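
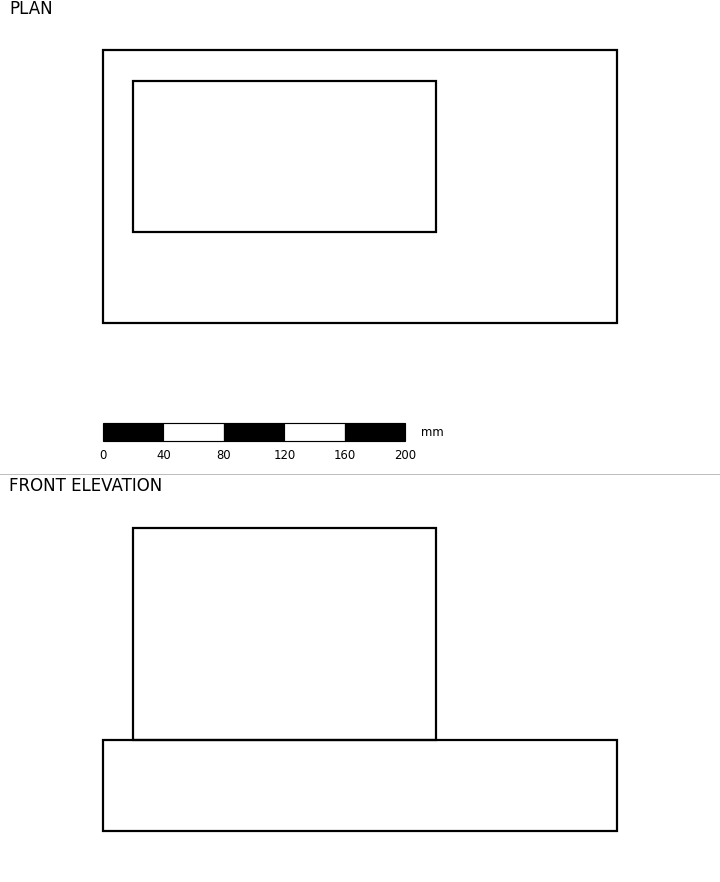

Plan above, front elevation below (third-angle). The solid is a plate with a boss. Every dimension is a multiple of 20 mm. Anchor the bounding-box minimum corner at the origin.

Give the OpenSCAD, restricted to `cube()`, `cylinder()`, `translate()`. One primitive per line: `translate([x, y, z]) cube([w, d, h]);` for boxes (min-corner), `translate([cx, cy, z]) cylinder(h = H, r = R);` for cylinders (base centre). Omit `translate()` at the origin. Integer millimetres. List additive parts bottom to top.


cube([340, 180, 60]);
translate([20, 60, 60]) cube([200, 100, 140]);


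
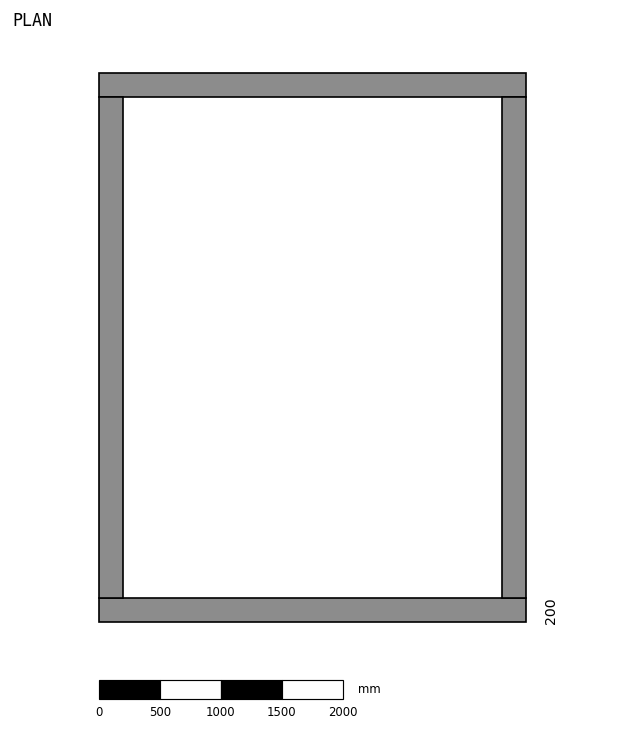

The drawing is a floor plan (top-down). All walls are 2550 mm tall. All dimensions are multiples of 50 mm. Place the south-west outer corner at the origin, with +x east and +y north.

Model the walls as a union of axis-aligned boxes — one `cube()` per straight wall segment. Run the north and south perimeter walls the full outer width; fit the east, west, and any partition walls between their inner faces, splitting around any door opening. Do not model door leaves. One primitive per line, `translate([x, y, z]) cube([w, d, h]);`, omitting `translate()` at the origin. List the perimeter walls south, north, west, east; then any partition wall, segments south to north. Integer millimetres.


cube([3500, 200, 2550]);
translate([0, 4300, 0]) cube([3500, 200, 2550]);
translate([0, 200, 0]) cube([200, 4100, 2550]);
translate([3300, 200, 0]) cube([200, 4100, 2550]);


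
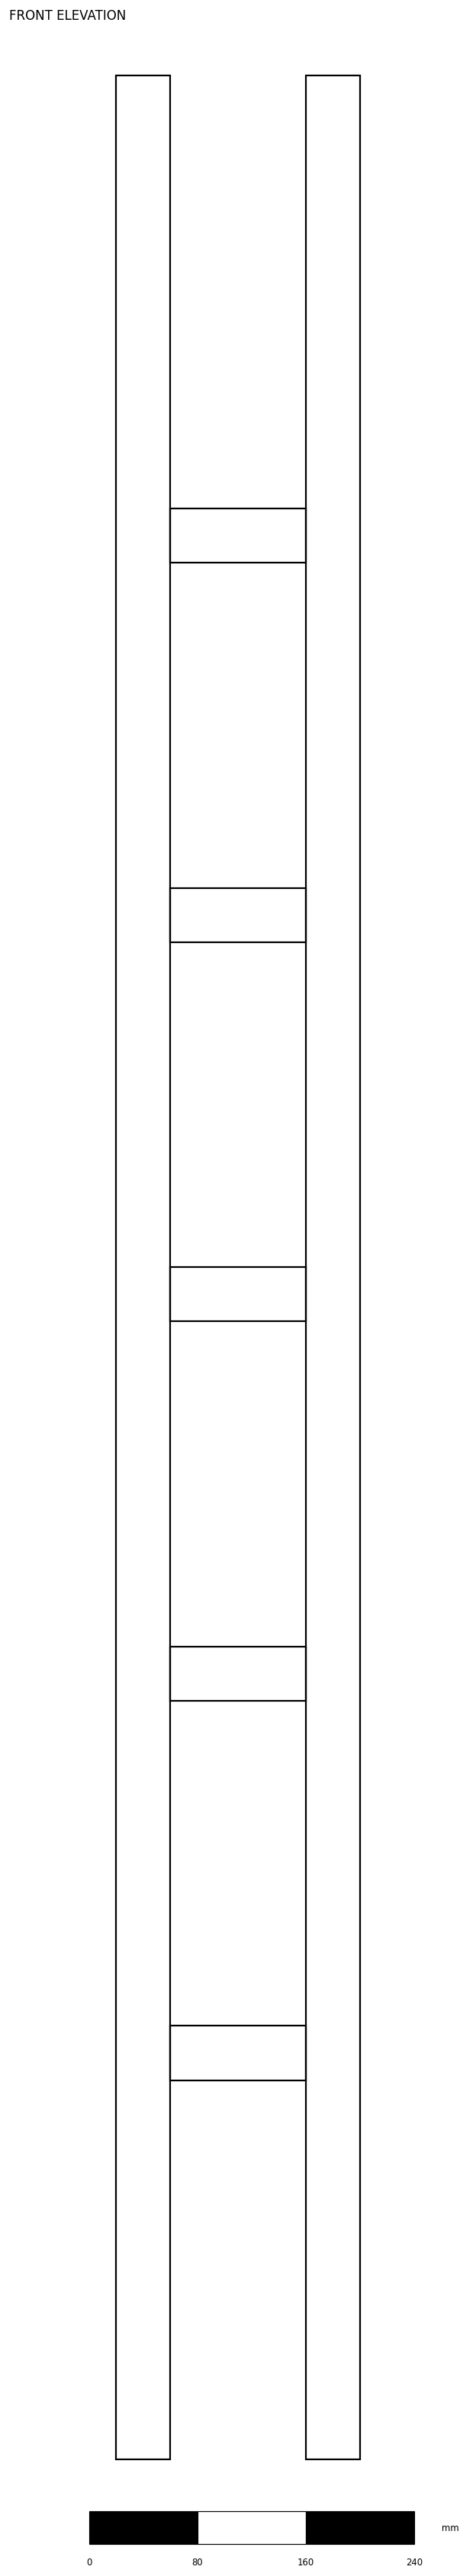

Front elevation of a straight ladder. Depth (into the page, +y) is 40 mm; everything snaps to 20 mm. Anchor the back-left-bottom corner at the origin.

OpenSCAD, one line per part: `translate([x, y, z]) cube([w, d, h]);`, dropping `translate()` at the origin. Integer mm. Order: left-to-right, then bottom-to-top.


cube([40, 40, 1760]);
translate([40, 0, 280]) cube([100, 40, 40]);
translate([40, 0, 560]) cube([100, 40, 40]);
translate([40, 0, 840]) cube([100, 40, 40]);
translate([40, 0, 1120]) cube([100, 40, 40]);
translate([40, 0, 1400]) cube([100, 40, 40]);
translate([140, 0, 0]) cube([40, 40, 1760]);


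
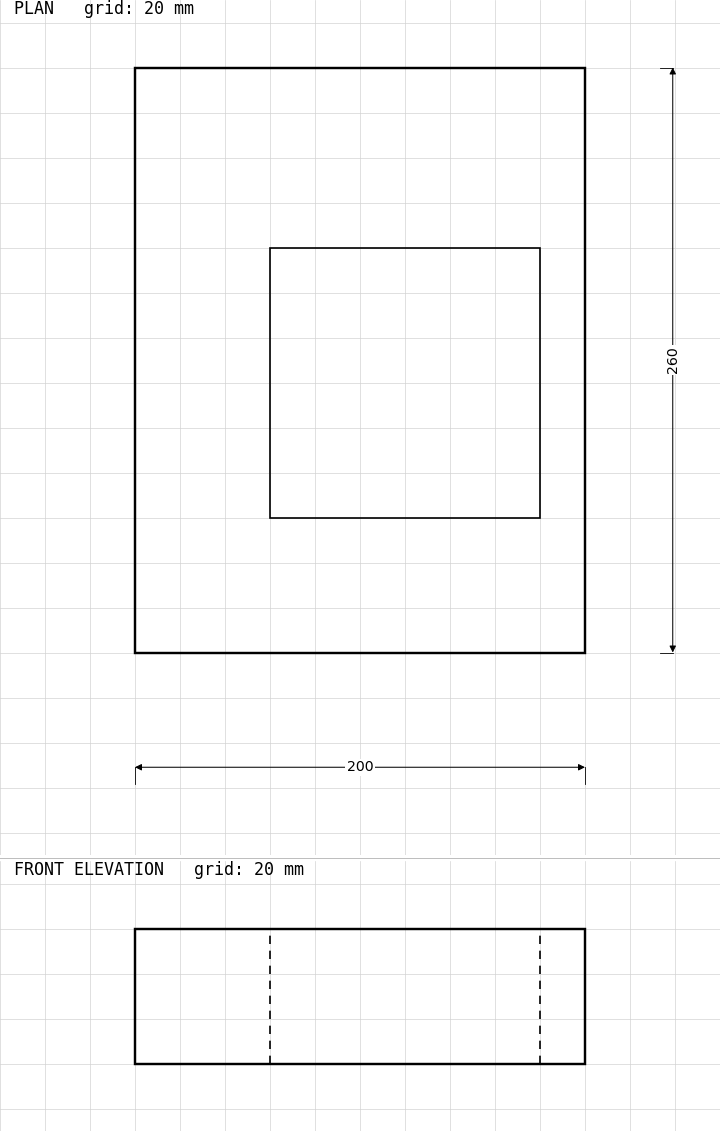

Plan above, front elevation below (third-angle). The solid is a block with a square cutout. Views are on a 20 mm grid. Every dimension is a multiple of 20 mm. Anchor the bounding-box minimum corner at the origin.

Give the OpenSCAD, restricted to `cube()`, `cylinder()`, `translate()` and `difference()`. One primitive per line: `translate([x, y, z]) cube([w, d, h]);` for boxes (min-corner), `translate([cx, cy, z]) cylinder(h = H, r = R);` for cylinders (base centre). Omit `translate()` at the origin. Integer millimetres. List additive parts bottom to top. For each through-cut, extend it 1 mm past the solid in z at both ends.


difference() {
  cube([200, 260, 60]);
  translate([60, 60, -1]) cube([120, 120, 62]);
}


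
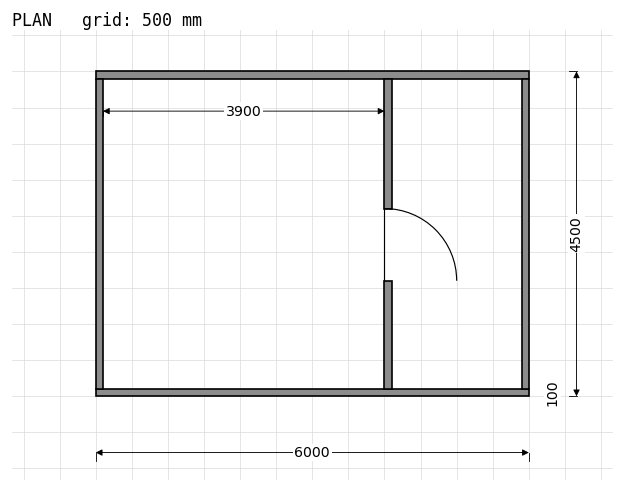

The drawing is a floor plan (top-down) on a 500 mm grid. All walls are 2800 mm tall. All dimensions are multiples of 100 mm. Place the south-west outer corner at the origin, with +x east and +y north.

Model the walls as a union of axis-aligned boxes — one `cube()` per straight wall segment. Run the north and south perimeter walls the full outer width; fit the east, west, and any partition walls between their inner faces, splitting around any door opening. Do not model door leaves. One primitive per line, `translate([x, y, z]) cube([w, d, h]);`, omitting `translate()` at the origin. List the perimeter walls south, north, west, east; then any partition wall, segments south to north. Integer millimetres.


cube([6000, 100, 2800]);
translate([0, 4400, 0]) cube([6000, 100, 2800]);
translate([0, 100, 0]) cube([100, 4300, 2800]);
translate([5900, 100, 0]) cube([100, 4300, 2800]);
translate([4000, 100, 0]) cube([100, 1500, 2800]);
translate([4000, 2600, 0]) cube([100, 1800, 2800]);


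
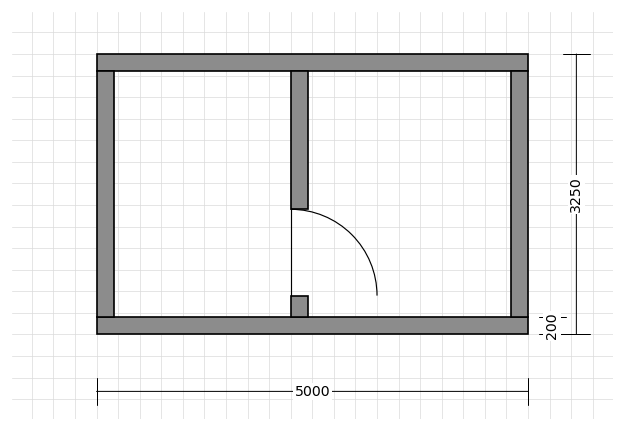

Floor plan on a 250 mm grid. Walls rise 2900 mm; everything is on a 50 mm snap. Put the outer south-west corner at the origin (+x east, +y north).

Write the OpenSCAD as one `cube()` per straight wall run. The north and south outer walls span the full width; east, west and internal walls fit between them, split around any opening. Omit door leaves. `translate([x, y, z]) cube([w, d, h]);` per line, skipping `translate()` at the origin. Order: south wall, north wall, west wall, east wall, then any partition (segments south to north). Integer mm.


cube([5000, 200, 2900]);
translate([0, 3050, 0]) cube([5000, 200, 2900]);
translate([0, 200, 0]) cube([200, 2850, 2900]);
translate([4800, 200, 0]) cube([200, 2850, 2900]);
translate([2250, 200, 0]) cube([200, 250, 2900]);
translate([2250, 1450, 0]) cube([200, 1600, 2900]);


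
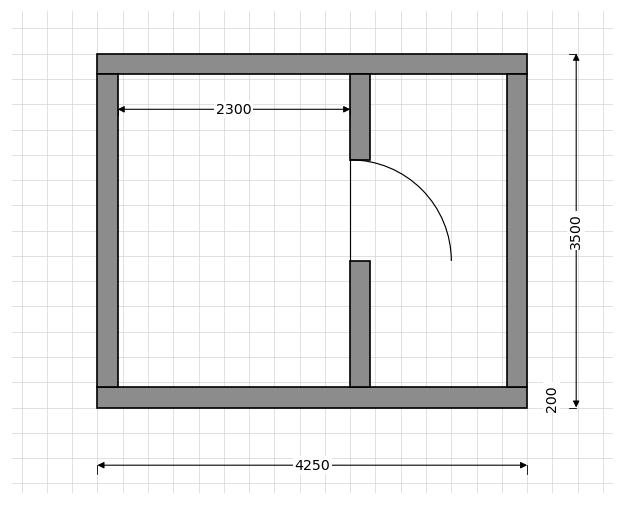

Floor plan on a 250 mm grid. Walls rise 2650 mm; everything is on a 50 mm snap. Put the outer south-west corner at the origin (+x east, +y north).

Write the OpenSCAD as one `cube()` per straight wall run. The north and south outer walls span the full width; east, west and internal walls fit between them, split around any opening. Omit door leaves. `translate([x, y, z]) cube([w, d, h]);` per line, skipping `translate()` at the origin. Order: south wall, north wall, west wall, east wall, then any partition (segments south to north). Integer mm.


cube([4250, 200, 2650]);
translate([0, 3300, 0]) cube([4250, 200, 2650]);
translate([0, 200, 0]) cube([200, 3100, 2650]);
translate([4050, 200, 0]) cube([200, 3100, 2650]);
translate([2500, 200, 0]) cube([200, 1250, 2650]);
translate([2500, 2450, 0]) cube([200, 850, 2650]);


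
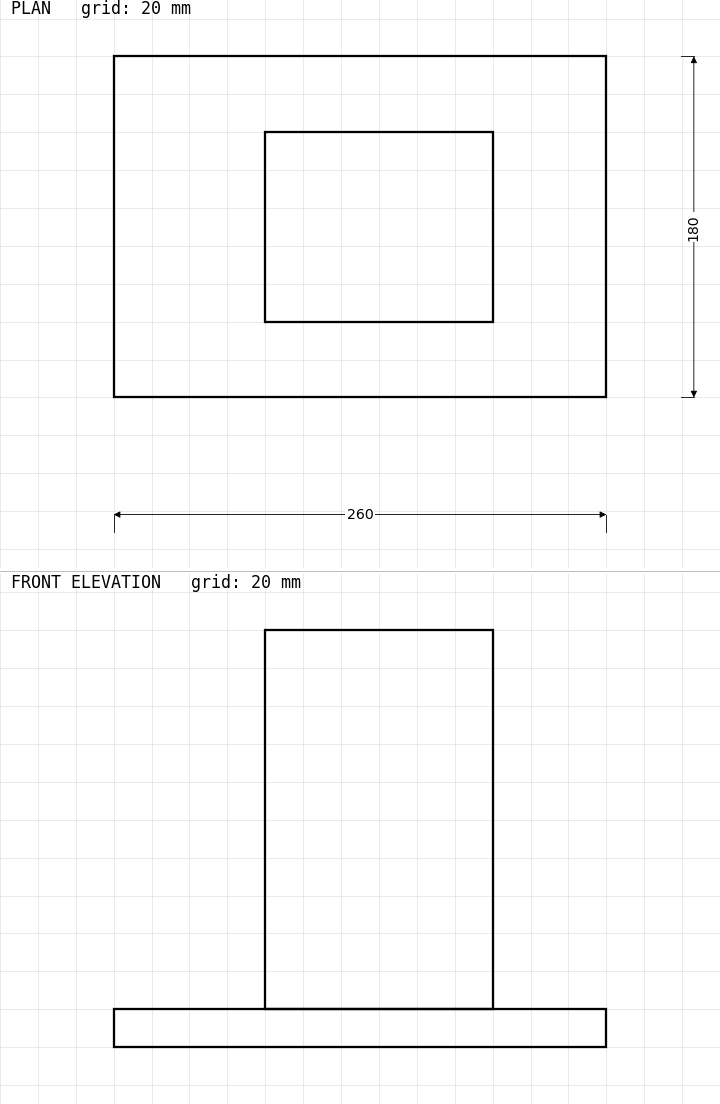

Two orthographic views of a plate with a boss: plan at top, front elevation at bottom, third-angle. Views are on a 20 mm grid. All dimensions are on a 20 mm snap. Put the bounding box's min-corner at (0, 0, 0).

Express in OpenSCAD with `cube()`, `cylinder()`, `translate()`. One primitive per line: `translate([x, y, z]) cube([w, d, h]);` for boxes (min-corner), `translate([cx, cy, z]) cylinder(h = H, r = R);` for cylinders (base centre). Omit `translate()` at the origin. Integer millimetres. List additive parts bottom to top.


cube([260, 180, 20]);
translate([80, 40, 20]) cube([120, 100, 200]);


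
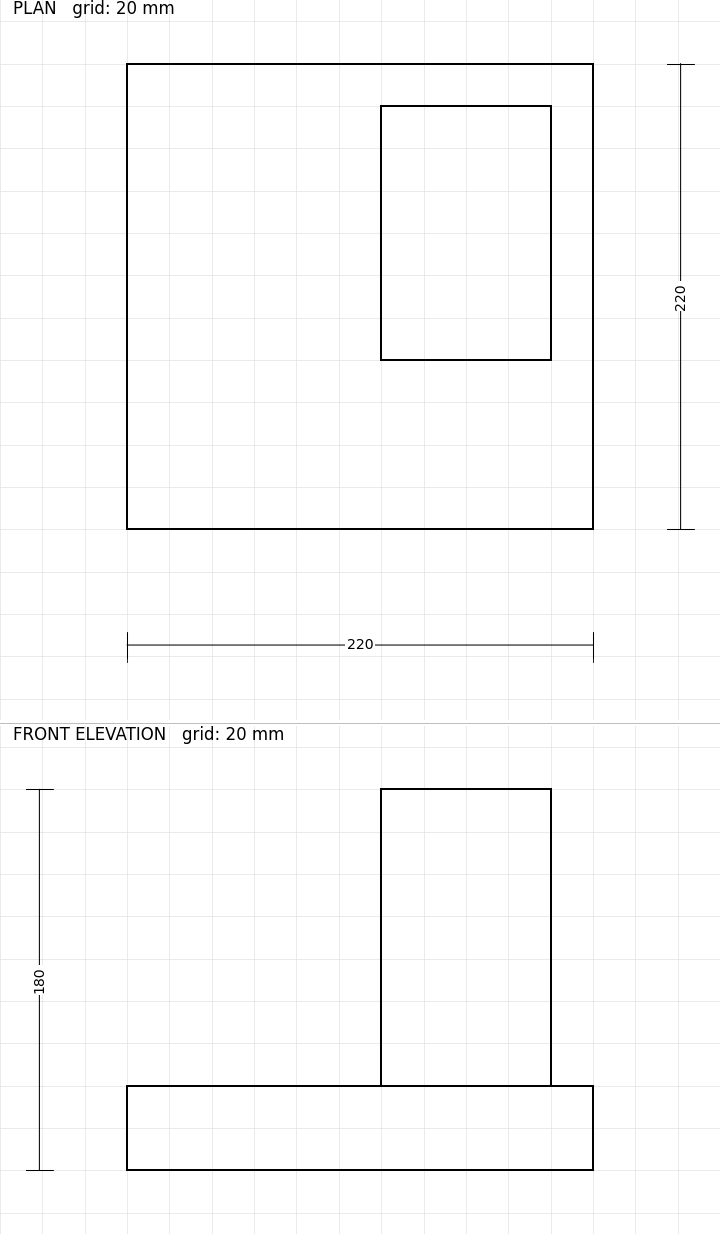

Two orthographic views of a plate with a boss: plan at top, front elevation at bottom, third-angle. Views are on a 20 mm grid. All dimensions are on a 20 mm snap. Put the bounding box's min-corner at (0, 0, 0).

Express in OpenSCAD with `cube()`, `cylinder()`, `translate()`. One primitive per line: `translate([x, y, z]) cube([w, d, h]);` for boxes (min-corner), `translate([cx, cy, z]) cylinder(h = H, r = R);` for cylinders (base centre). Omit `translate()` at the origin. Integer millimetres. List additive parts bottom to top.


cube([220, 220, 40]);
translate([120, 80, 40]) cube([80, 120, 140]);


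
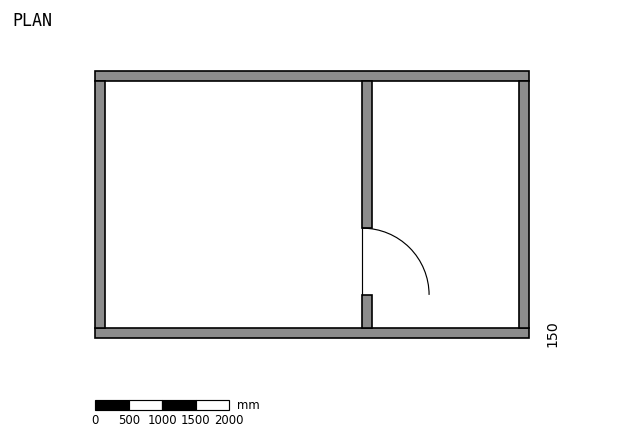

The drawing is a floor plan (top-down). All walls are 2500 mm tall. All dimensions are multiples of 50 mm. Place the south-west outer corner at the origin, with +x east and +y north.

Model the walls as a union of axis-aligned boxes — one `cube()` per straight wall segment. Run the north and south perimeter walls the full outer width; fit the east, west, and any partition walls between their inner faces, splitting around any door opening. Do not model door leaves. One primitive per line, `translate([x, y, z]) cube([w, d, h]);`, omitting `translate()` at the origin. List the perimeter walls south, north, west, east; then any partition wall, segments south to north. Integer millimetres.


cube([6500, 150, 2500]);
translate([0, 3850, 0]) cube([6500, 150, 2500]);
translate([0, 150, 0]) cube([150, 3700, 2500]);
translate([6350, 150, 0]) cube([150, 3700, 2500]);
translate([4000, 150, 0]) cube([150, 500, 2500]);
translate([4000, 1650, 0]) cube([150, 2200, 2500]);


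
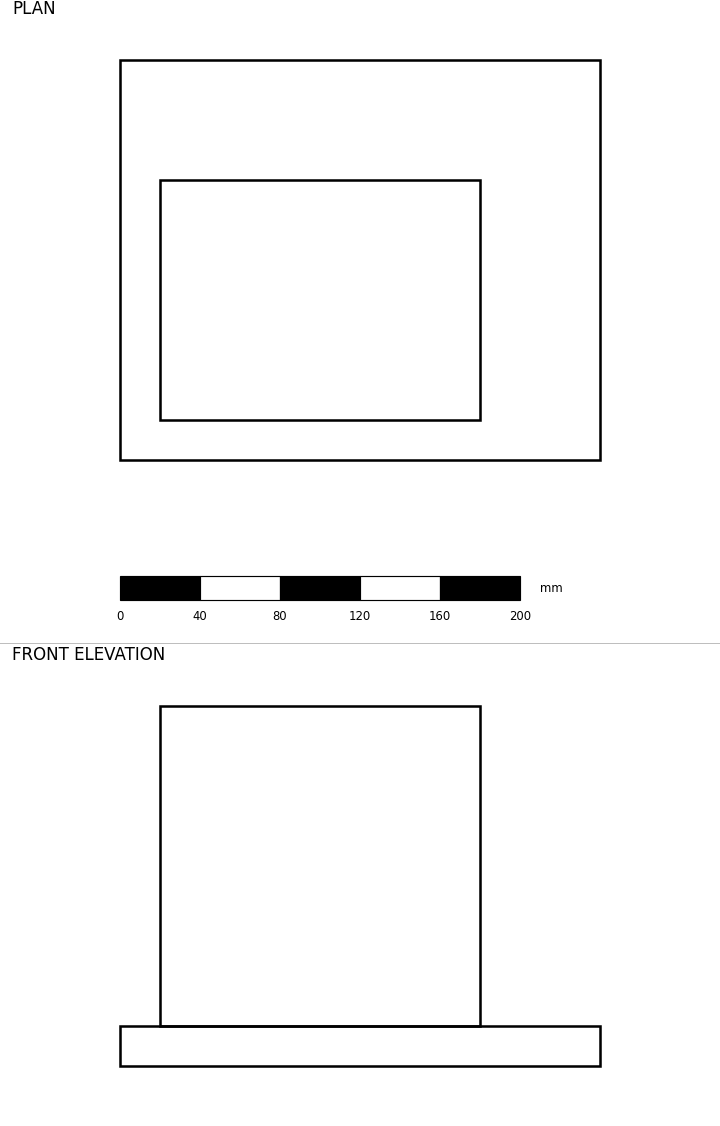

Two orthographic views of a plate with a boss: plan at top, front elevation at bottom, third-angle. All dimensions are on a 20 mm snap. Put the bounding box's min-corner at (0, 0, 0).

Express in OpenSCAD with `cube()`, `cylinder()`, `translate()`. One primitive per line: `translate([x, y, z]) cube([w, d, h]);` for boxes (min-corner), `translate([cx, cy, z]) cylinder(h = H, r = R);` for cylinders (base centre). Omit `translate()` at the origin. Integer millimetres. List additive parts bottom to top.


cube([240, 200, 20]);
translate([20, 20, 20]) cube([160, 120, 160]);


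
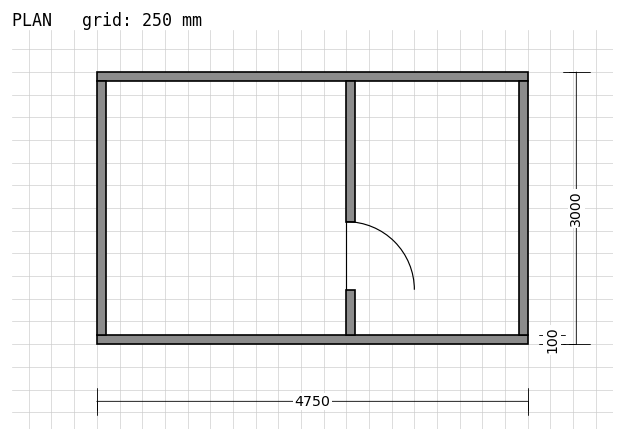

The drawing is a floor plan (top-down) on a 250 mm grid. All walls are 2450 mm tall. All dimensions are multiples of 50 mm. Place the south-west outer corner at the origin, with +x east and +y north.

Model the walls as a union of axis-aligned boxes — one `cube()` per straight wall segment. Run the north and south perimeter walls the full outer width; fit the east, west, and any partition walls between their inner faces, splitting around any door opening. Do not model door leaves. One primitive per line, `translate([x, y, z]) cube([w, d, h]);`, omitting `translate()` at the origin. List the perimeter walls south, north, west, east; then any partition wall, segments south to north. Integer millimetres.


cube([4750, 100, 2450]);
translate([0, 2900, 0]) cube([4750, 100, 2450]);
translate([0, 100, 0]) cube([100, 2800, 2450]);
translate([4650, 100, 0]) cube([100, 2800, 2450]);
translate([2750, 100, 0]) cube([100, 500, 2450]);
translate([2750, 1350, 0]) cube([100, 1550, 2450]);


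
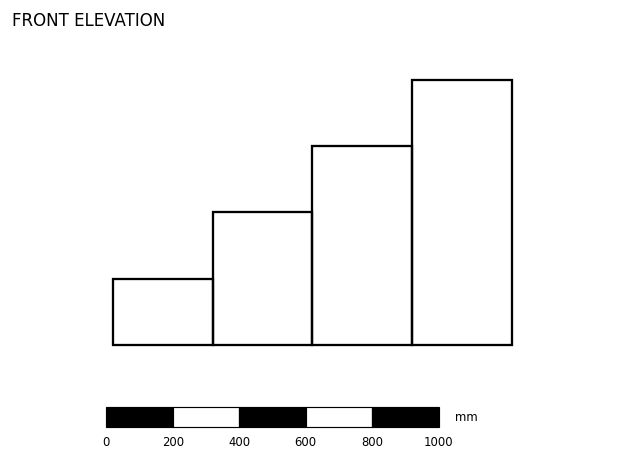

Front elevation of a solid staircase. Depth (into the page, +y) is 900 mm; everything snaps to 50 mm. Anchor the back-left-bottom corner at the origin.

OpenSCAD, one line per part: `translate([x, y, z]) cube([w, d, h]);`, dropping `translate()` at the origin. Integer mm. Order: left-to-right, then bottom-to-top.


cube([300, 900, 200]);
translate([300, 0, 0]) cube([300, 900, 400]);
translate([600, 0, 0]) cube([300, 900, 600]);
translate([900, 0, 0]) cube([300, 900, 800]);


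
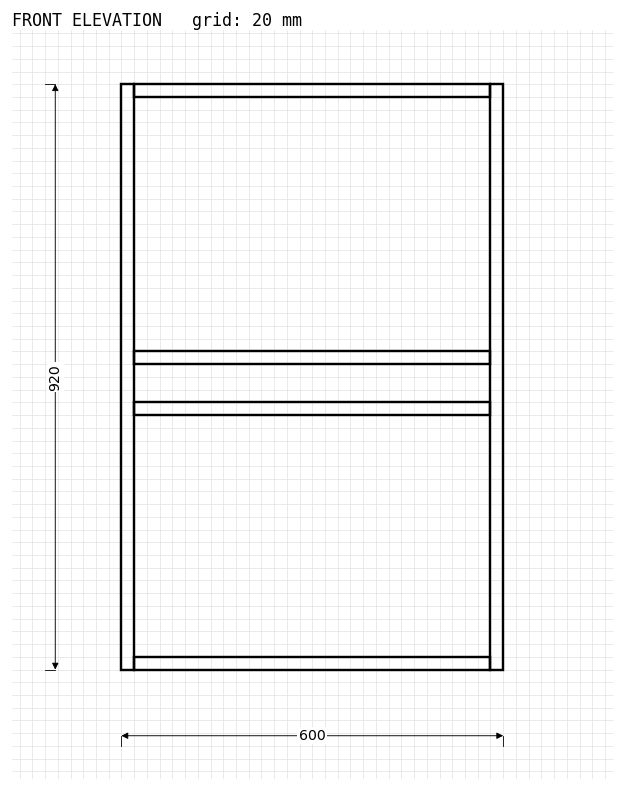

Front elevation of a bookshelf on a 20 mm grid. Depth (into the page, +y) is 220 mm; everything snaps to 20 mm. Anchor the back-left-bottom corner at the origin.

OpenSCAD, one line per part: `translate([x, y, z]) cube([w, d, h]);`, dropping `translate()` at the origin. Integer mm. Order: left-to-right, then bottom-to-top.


cube([20, 220, 920]);
translate([20, 0, 0]) cube([560, 220, 20]);
translate([20, 0, 400]) cube([560, 220, 20]);
translate([20, 0, 480]) cube([560, 220, 20]);
translate([20, 0, 900]) cube([560, 220, 20]);
translate([580, 0, 0]) cube([20, 220, 920]);


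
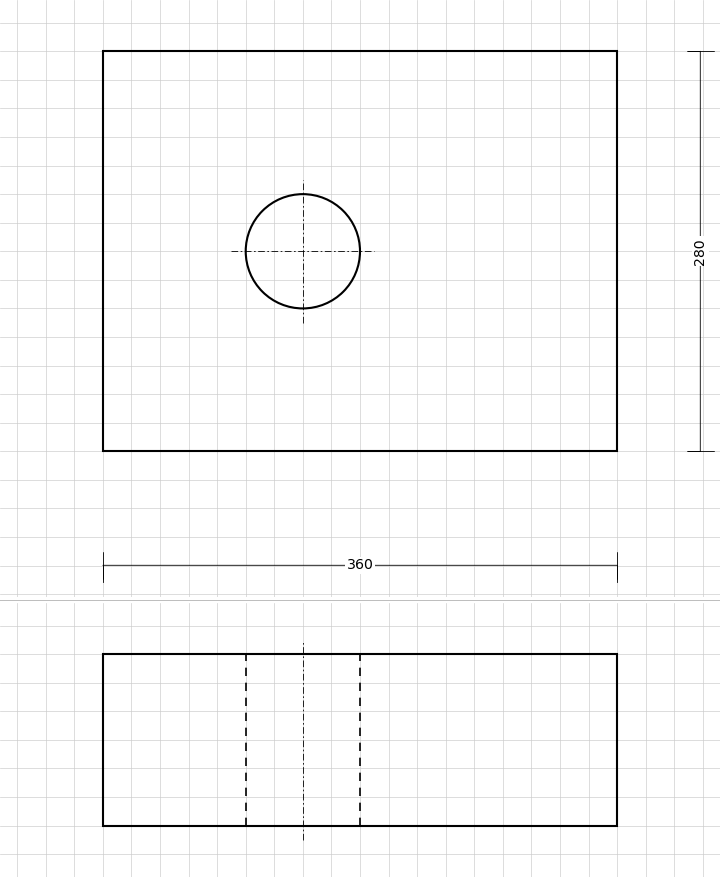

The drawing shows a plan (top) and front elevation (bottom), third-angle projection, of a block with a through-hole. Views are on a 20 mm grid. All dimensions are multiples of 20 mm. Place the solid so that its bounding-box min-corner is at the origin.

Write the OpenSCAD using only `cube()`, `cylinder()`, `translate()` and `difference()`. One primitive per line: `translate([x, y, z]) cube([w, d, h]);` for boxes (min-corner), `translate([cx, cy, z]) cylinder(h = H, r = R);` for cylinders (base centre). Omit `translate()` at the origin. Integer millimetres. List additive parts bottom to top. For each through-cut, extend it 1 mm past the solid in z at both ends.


difference() {
  cube([360, 280, 120]);
  translate([140, 140, -1]) cylinder(h = 122, r = 40);
}


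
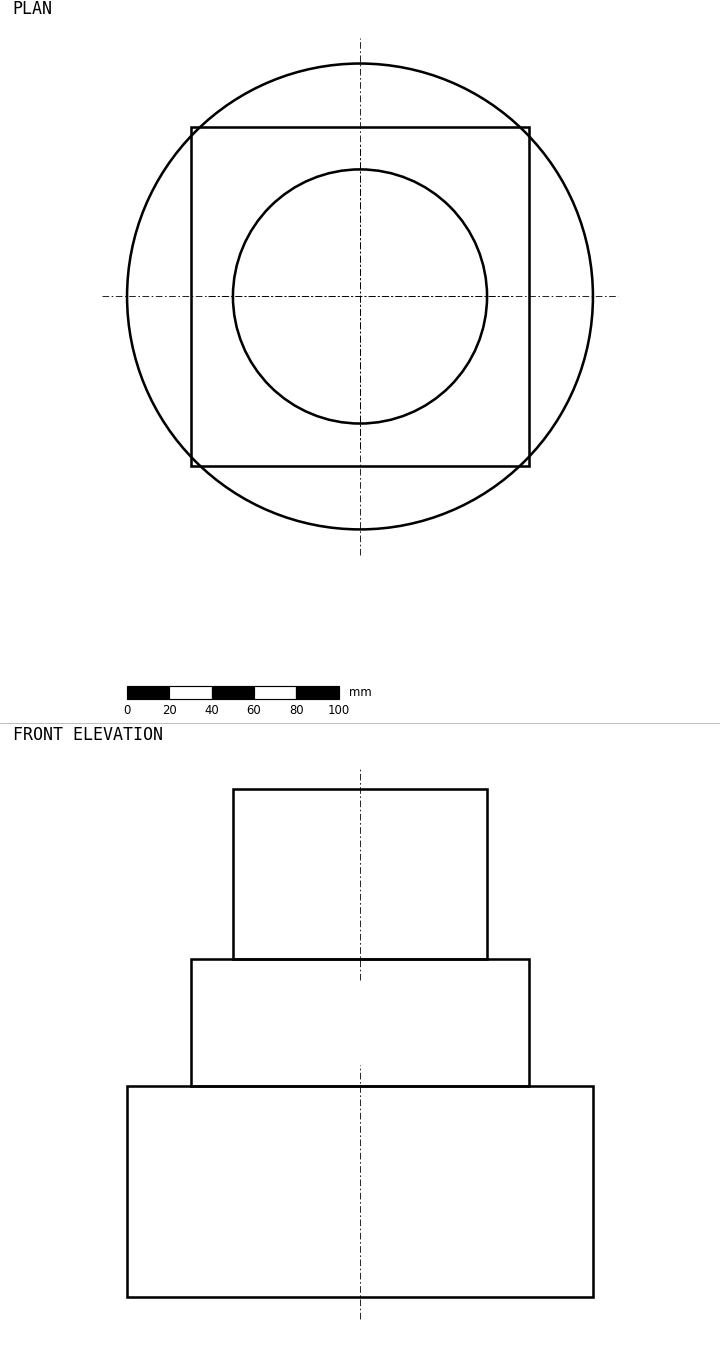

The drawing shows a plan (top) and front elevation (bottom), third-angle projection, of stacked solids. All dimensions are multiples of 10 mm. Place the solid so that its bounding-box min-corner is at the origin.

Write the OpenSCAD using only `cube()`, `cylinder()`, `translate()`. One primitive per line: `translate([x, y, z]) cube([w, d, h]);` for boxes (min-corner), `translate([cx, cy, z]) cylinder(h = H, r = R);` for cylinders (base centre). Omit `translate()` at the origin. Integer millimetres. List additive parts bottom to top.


translate([110, 110, 0]) cylinder(h = 100, r = 110);
translate([30, 30, 100]) cube([160, 160, 60]);
translate([110, 110, 160]) cylinder(h = 80, r = 60);


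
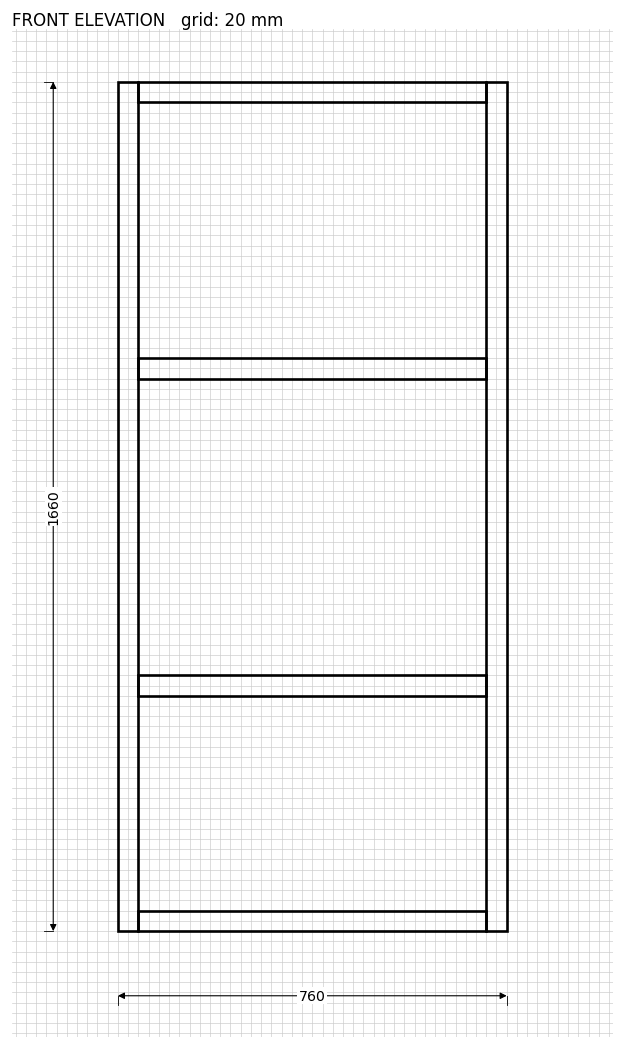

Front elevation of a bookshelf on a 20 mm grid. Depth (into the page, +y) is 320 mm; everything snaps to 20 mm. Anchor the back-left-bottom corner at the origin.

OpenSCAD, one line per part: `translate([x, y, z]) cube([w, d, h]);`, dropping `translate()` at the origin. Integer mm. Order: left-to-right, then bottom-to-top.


cube([40, 320, 1660]);
translate([40, 0, 0]) cube([680, 320, 40]);
translate([40, 0, 460]) cube([680, 320, 40]);
translate([40, 0, 1080]) cube([680, 320, 40]);
translate([40, 0, 1620]) cube([680, 320, 40]);
translate([720, 0, 0]) cube([40, 320, 1660]);


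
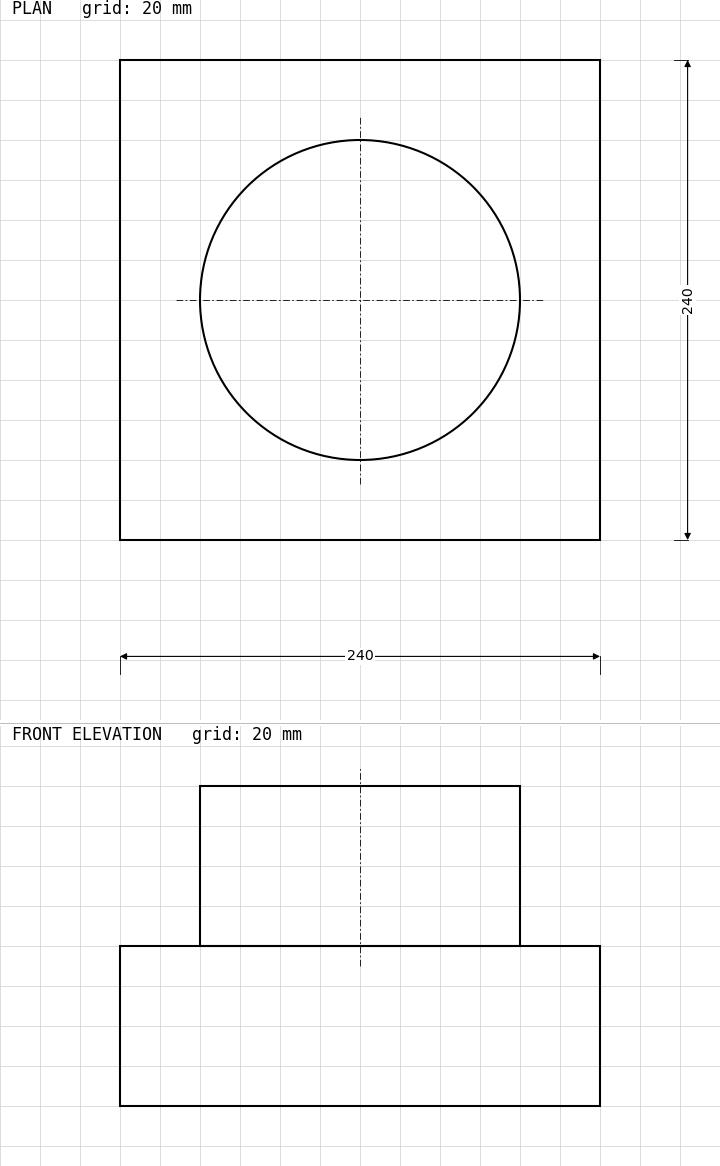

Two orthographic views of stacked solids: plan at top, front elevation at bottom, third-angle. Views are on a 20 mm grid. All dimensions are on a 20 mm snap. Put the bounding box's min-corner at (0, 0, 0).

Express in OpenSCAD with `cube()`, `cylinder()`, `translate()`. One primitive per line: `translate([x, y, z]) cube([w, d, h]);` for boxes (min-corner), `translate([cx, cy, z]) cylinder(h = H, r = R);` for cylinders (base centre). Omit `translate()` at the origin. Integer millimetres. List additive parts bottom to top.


cube([240, 240, 80]);
translate([120, 120, 80]) cylinder(h = 80, r = 80);


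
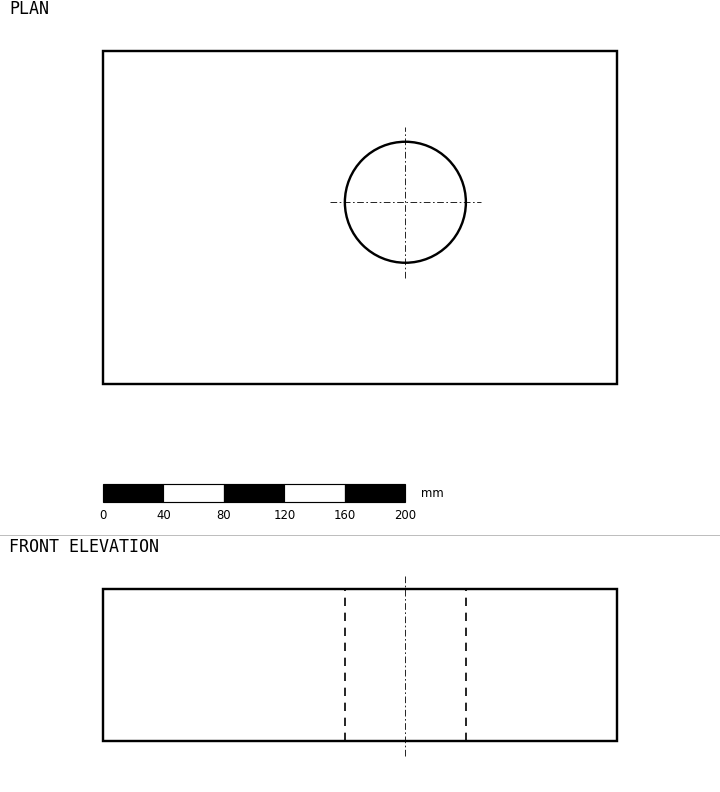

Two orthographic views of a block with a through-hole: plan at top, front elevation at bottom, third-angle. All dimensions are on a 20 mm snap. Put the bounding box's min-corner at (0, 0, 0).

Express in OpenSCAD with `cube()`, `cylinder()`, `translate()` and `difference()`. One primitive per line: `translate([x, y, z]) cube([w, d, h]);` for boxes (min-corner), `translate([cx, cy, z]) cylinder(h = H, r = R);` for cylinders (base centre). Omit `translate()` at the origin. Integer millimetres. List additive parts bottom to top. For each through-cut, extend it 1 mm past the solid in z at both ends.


difference() {
  cube([340, 220, 100]);
  translate([200, 120, -1]) cylinder(h = 102, r = 40);
}


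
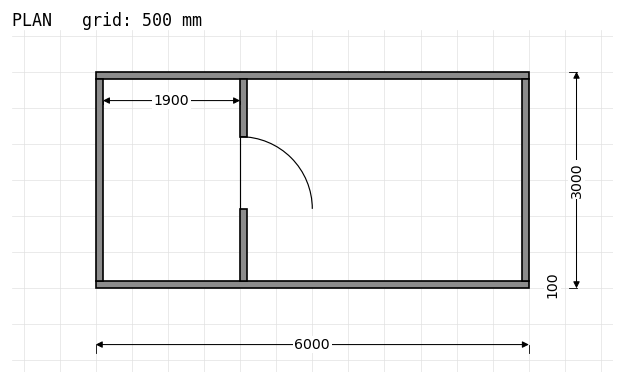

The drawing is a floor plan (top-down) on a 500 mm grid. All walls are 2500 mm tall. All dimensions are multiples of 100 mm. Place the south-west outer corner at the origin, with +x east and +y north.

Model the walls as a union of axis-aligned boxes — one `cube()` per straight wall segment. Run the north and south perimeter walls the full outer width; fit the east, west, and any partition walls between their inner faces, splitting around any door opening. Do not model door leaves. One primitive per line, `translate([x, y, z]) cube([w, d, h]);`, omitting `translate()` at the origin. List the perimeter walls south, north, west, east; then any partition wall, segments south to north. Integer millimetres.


cube([6000, 100, 2500]);
translate([0, 2900, 0]) cube([6000, 100, 2500]);
translate([0, 100, 0]) cube([100, 2800, 2500]);
translate([5900, 100, 0]) cube([100, 2800, 2500]);
translate([2000, 100, 0]) cube([100, 1000, 2500]);
translate([2000, 2100, 0]) cube([100, 800, 2500]);


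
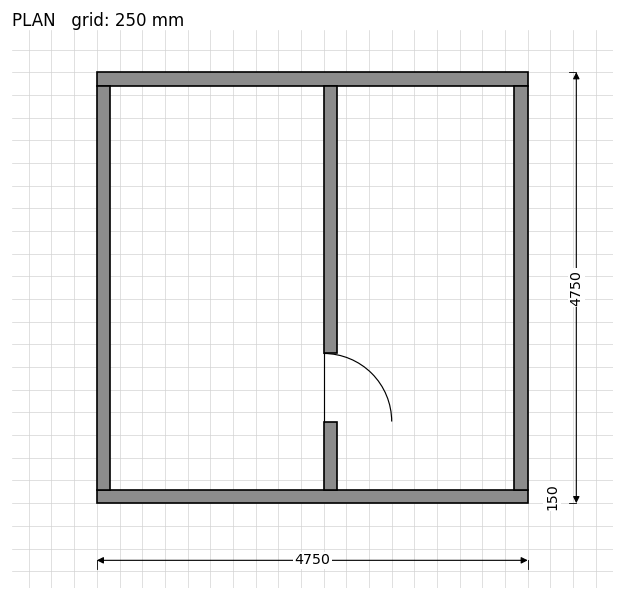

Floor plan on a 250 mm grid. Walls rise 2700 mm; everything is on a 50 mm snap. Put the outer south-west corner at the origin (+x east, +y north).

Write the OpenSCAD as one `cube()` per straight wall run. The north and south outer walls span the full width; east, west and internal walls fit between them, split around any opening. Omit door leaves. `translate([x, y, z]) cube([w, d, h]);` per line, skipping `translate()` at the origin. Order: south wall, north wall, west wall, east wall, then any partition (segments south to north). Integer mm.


cube([4750, 150, 2700]);
translate([0, 4600, 0]) cube([4750, 150, 2700]);
translate([0, 150, 0]) cube([150, 4450, 2700]);
translate([4600, 150, 0]) cube([150, 4450, 2700]);
translate([2500, 150, 0]) cube([150, 750, 2700]);
translate([2500, 1650, 0]) cube([150, 2950, 2700]);


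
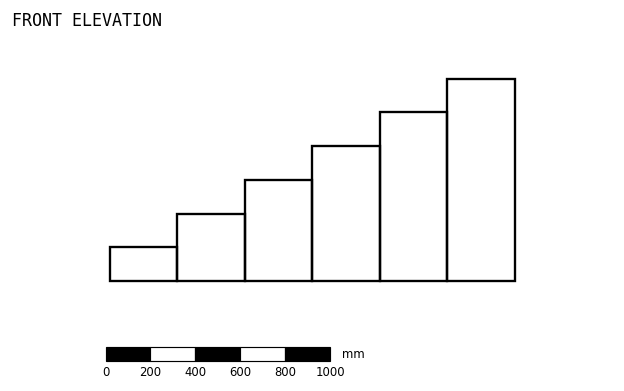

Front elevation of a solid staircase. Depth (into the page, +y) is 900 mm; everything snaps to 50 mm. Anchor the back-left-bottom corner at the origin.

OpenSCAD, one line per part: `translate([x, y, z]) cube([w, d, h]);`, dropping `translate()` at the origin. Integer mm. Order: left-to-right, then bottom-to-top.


cube([300, 900, 150]);
translate([300, 0, 0]) cube([300, 900, 300]);
translate([600, 0, 0]) cube([300, 900, 450]);
translate([900, 0, 0]) cube([300, 900, 600]);
translate([1200, 0, 0]) cube([300, 900, 750]);
translate([1500, 0, 0]) cube([300, 900, 900]);


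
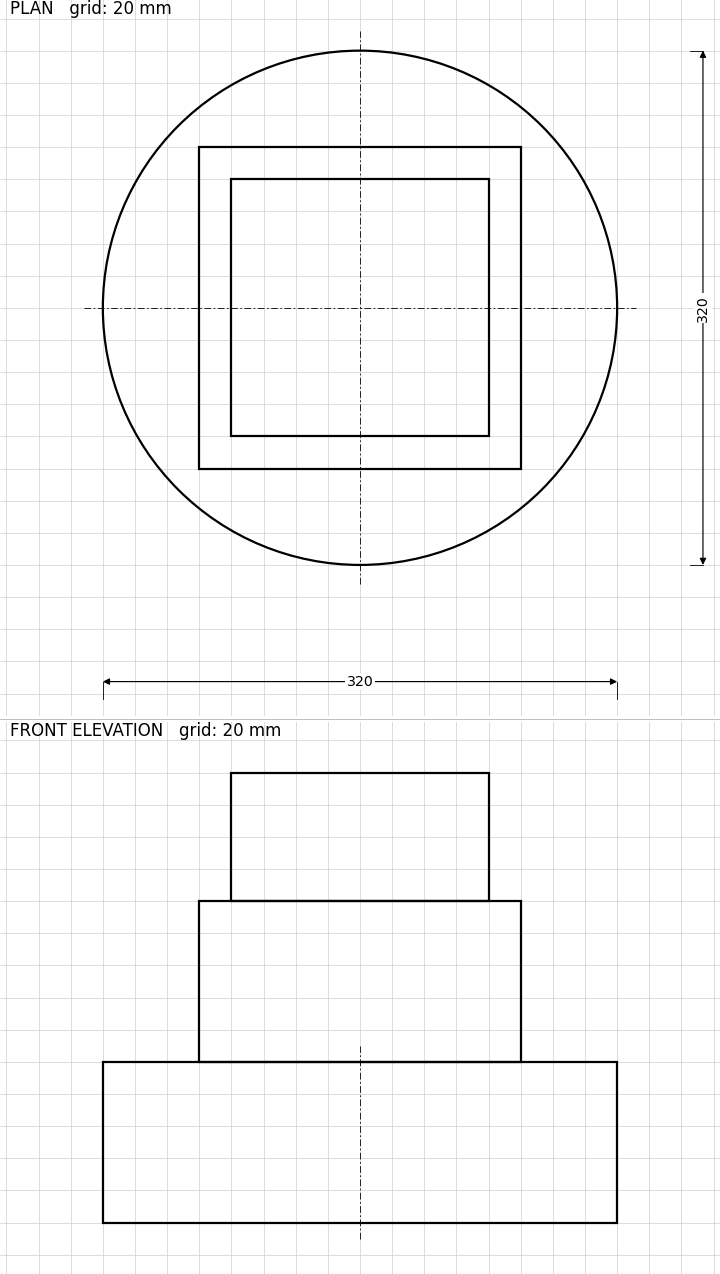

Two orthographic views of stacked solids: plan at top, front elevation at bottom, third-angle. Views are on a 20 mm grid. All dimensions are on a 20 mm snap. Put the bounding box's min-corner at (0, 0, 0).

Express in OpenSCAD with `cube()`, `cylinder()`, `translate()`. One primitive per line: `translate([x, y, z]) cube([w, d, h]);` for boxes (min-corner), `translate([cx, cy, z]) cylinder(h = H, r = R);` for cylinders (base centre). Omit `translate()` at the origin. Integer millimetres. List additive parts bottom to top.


translate([160, 160, 0]) cylinder(h = 100, r = 160);
translate([60, 60, 100]) cube([200, 200, 100]);
translate([80, 80, 200]) cube([160, 160, 80]);


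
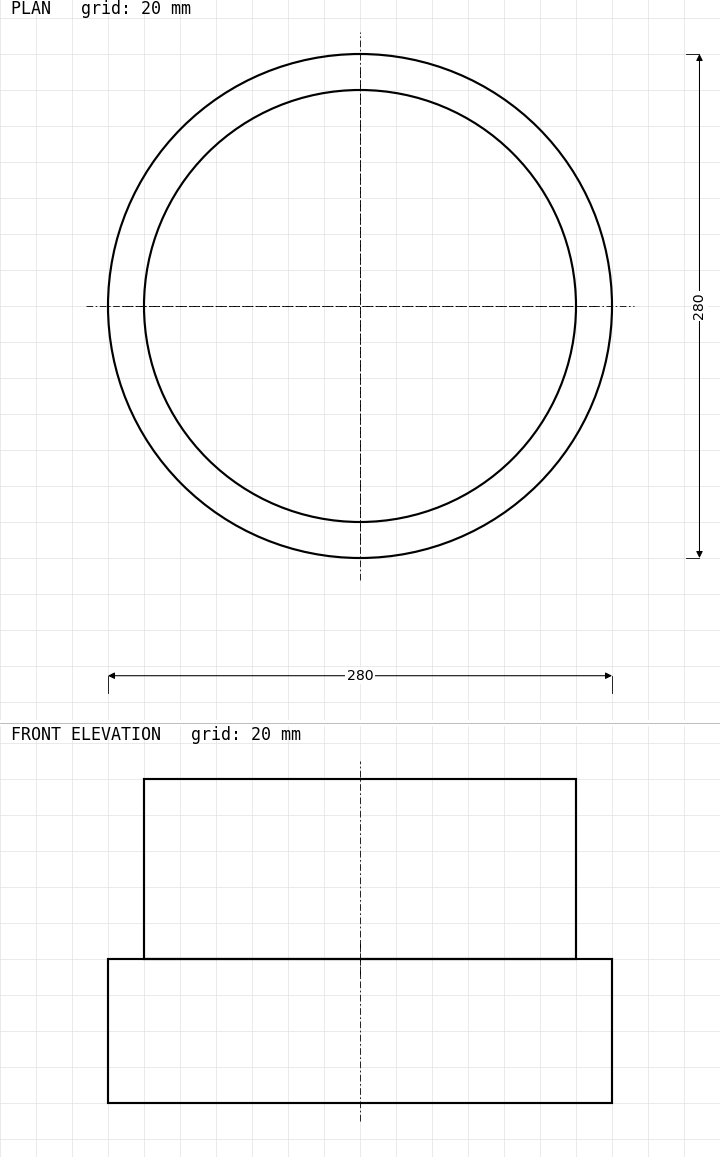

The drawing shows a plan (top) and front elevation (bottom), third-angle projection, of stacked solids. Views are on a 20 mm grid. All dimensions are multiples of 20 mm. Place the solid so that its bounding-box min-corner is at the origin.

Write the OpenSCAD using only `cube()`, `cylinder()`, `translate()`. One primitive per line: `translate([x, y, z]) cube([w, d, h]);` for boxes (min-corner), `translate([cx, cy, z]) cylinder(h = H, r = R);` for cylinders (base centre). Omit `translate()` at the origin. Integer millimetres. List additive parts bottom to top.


translate([140, 140, 0]) cylinder(h = 80, r = 140);
translate([140, 140, 80]) cylinder(h = 100, r = 120);


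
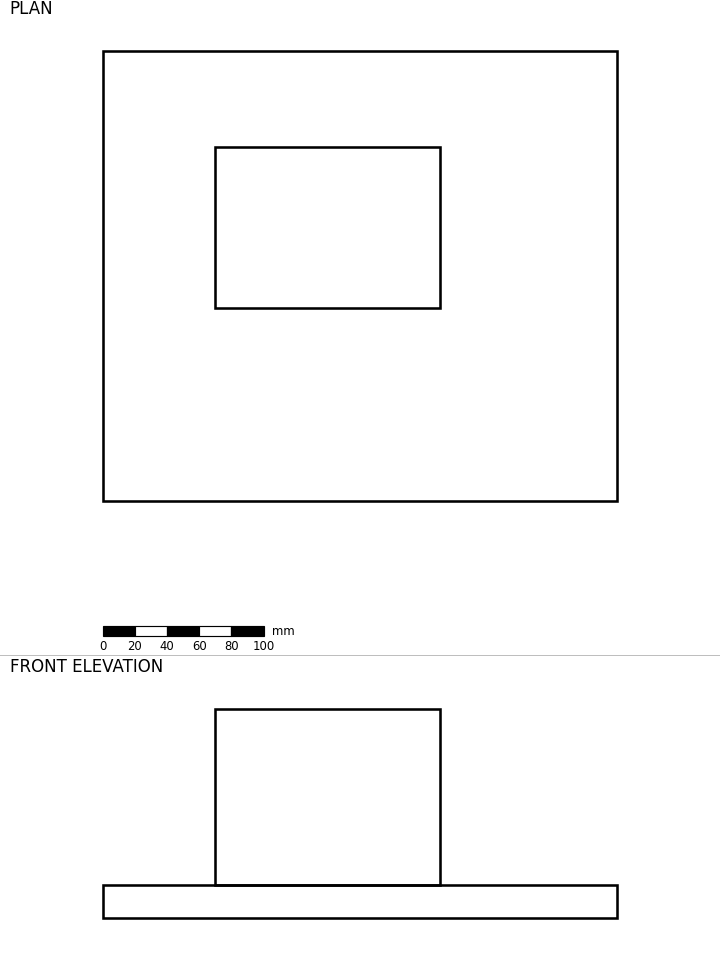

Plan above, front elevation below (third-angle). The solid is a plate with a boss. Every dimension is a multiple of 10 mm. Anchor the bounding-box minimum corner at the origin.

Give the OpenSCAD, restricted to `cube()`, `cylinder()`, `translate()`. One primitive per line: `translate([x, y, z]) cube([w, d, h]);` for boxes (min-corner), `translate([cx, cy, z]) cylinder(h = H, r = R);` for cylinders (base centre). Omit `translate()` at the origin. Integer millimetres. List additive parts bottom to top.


cube([320, 280, 20]);
translate([70, 120, 20]) cube([140, 100, 110]);


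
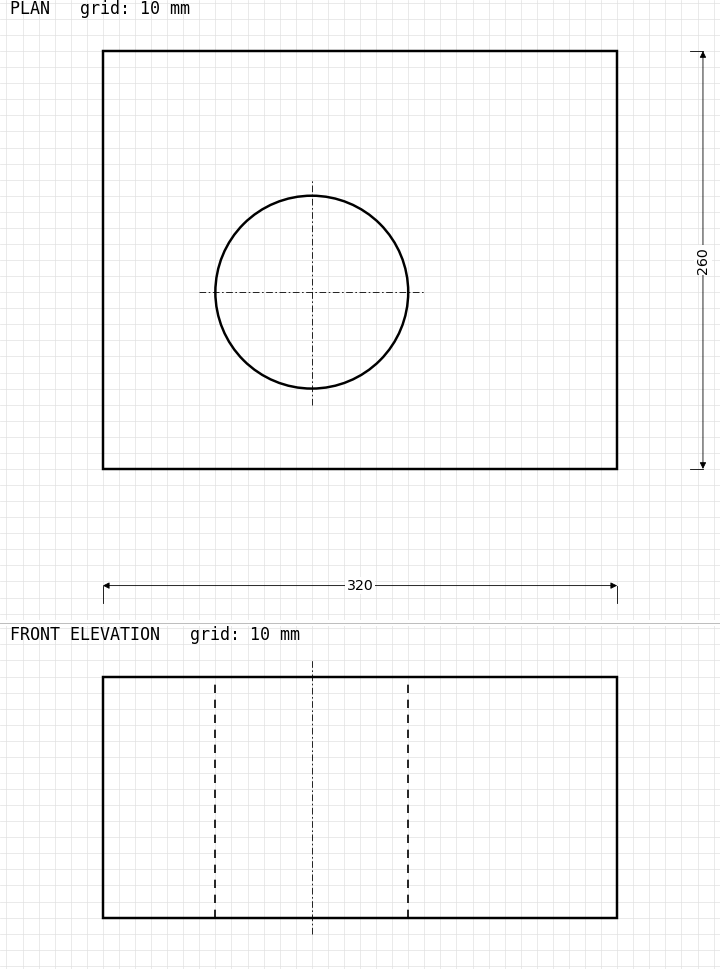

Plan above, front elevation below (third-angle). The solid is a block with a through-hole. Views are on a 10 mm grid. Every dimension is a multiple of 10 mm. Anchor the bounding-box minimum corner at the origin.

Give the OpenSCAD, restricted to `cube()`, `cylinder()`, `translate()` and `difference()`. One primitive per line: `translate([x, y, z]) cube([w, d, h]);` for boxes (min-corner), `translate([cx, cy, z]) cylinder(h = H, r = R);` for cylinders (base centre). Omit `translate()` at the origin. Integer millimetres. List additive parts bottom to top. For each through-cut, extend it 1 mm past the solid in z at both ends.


difference() {
  cube([320, 260, 150]);
  translate([130, 110, -1]) cylinder(h = 152, r = 60);
}


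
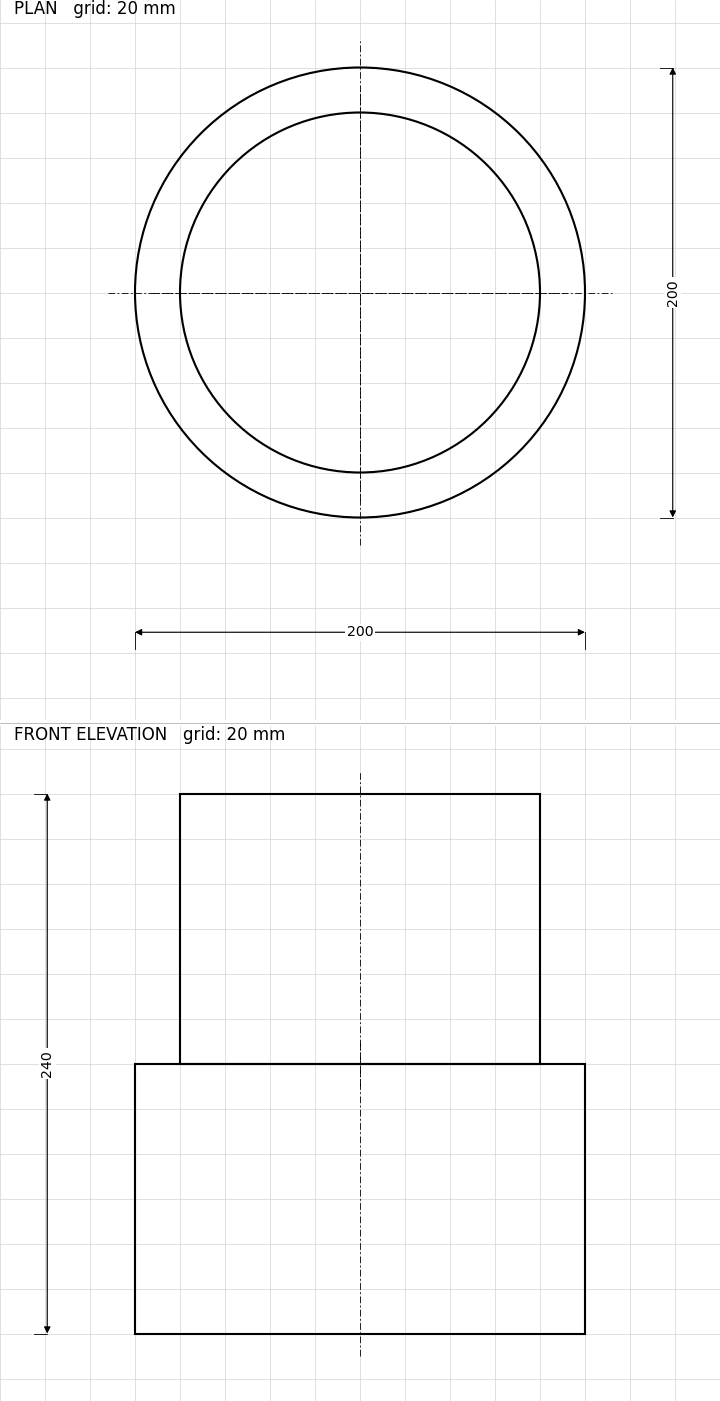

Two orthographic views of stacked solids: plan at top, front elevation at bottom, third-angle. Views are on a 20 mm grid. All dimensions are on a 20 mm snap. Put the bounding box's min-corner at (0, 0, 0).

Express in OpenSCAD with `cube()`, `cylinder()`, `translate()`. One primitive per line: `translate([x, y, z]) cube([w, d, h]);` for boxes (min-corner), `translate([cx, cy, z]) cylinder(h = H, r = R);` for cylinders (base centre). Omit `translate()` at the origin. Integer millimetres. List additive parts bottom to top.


translate([100, 100, 0]) cylinder(h = 120, r = 100);
translate([100, 100, 120]) cylinder(h = 120, r = 80);


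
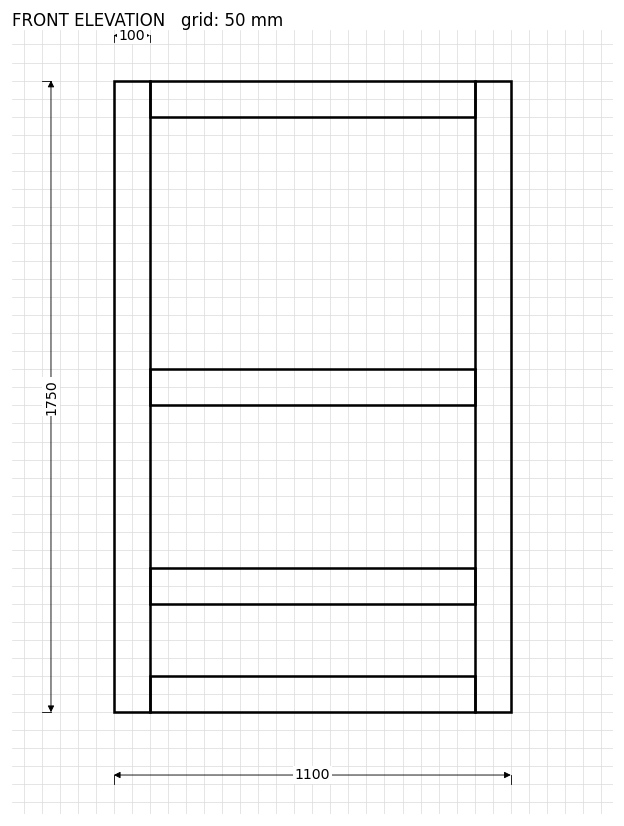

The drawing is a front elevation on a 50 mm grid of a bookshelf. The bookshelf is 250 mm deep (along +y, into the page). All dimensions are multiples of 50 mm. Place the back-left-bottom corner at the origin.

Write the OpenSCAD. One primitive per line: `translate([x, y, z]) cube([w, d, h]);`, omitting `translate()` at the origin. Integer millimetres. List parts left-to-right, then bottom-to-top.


cube([100, 250, 1750]);
translate([100, 0, 0]) cube([900, 250, 100]);
translate([100, 0, 300]) cube([900, 250, 100]);
translate([100, 0, 850]) cube([900, 250, 100]);
translate([100, 0, 1650]) cube([900, 250, 100]);
translate([1000, 0, 0]) cube([100, 250, 1750]);


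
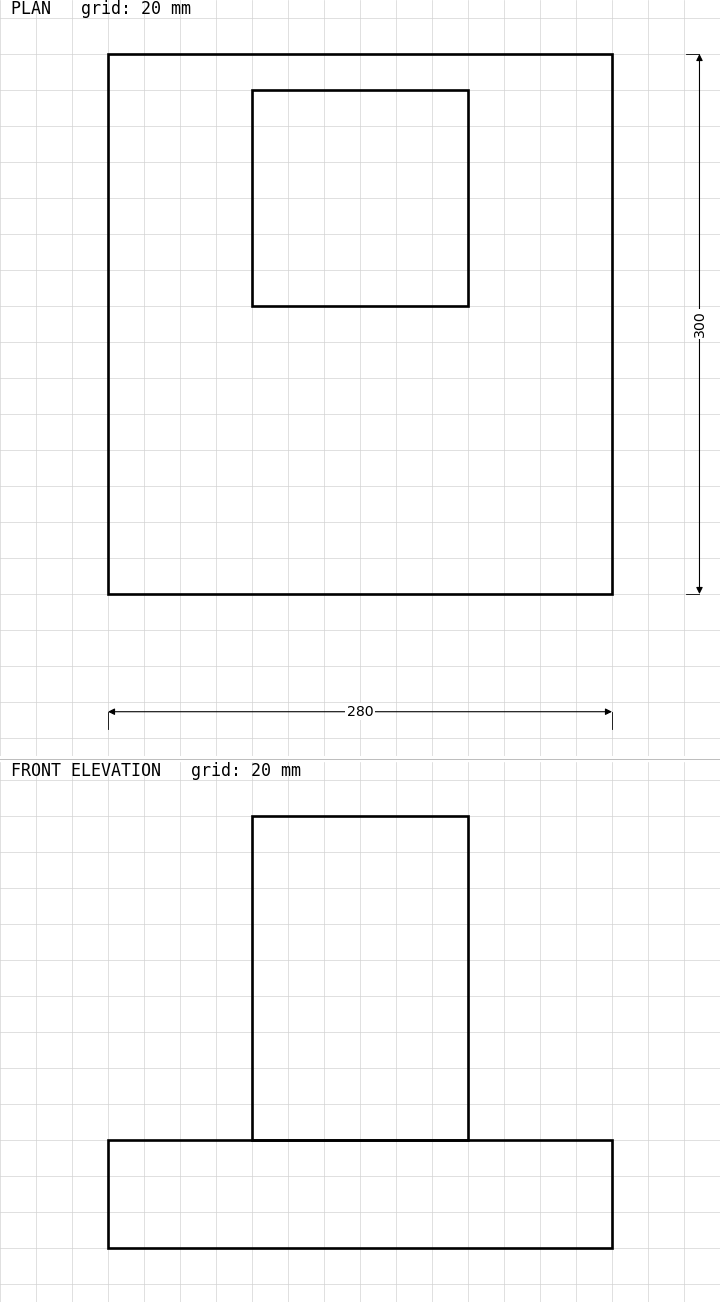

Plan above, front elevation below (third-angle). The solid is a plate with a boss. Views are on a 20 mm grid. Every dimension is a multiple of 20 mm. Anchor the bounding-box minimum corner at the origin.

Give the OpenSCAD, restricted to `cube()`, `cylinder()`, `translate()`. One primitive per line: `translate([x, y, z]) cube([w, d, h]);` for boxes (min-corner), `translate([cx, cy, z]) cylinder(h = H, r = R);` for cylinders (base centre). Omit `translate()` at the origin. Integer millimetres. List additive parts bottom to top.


cube([280, 300, 60]);
translate([80, 160, 60]) cube([120, 120, 180]);


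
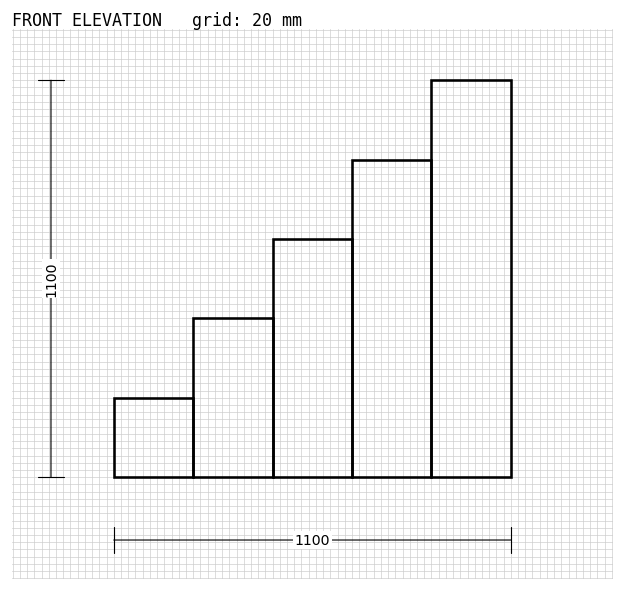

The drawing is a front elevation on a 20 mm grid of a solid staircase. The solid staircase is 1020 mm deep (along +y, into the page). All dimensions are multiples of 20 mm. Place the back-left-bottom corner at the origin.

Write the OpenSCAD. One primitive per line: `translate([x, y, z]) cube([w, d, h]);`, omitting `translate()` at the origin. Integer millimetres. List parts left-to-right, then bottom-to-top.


cube([220, 1020, 220]);
translate([220, 0, 0]) cube([220, 1020, 440]);
translate([440, 0, 0]) cube([220, 1020, 660]);
translate([660, 0, 0]) cube([220, 1020, 880]);
translate([880, 0, 0]) cube([220, 1020, 1100]);


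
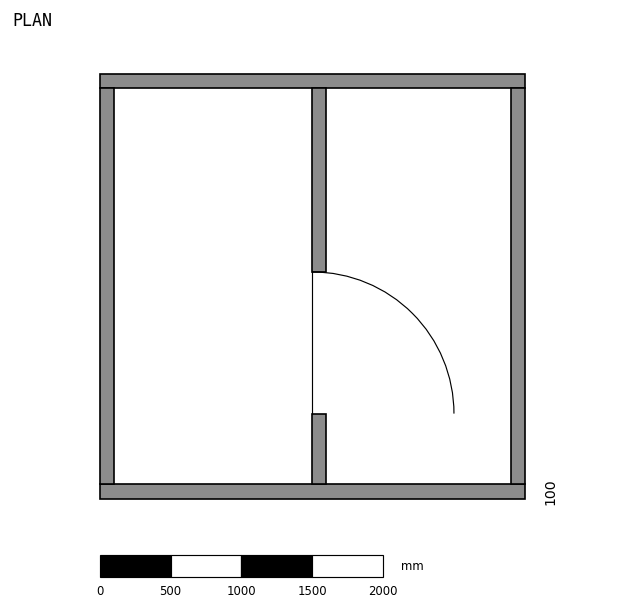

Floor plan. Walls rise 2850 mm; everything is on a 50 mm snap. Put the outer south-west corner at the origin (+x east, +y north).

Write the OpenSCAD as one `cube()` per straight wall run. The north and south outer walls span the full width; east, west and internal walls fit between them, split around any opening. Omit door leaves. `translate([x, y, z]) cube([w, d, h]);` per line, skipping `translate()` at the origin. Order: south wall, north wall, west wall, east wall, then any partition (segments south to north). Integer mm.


cube([3000, 100, 2850]);
translate([0, 2900, 0]) cube([3000, 100, 2850]);
translate([0, 100, 0]) cube([100, 2800, 2850]);
translate([2900, 100, 0]) cube([100, 2800, 2850]);
translate([1500, 100, 0]) cube([100, 500, 2850]);
translate([1500, 1600, 0]) cube([100, 1300, 2850]);


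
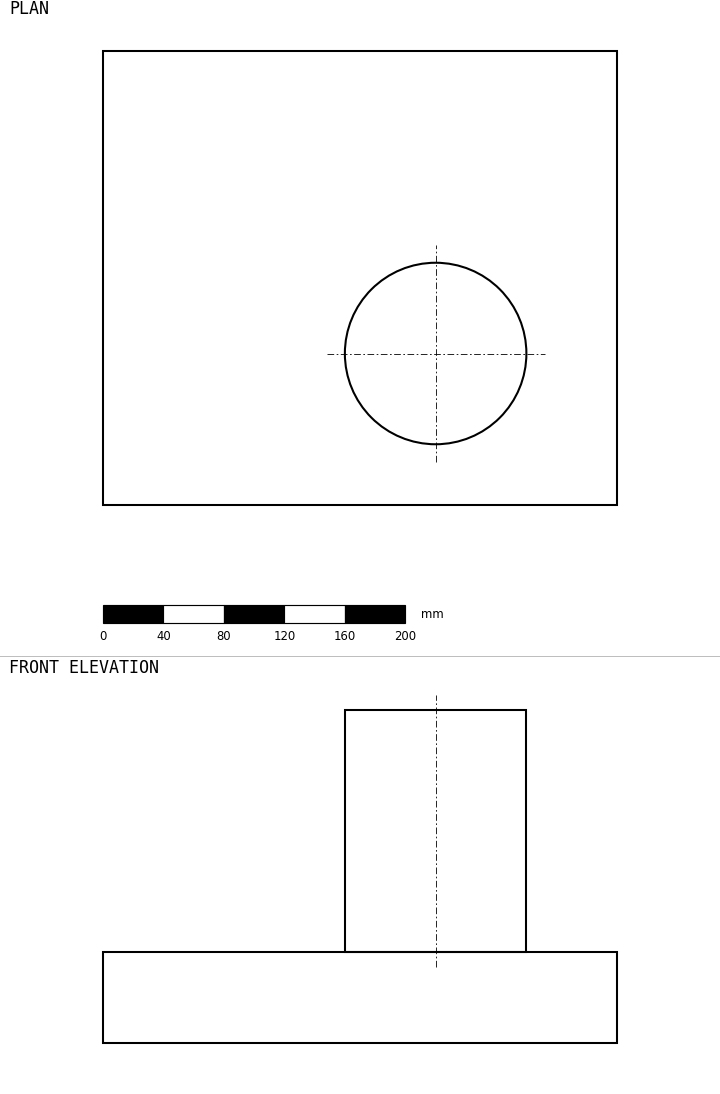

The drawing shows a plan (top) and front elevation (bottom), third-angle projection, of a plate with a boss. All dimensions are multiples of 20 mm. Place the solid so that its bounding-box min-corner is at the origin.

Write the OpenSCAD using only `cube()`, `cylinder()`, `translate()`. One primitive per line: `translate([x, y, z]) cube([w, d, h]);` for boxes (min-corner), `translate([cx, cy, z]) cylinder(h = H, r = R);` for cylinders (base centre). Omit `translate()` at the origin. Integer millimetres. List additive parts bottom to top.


cube([340, 300, 60]);
translate([220, 100, 60]) cylinder(h = 160, r = 60);


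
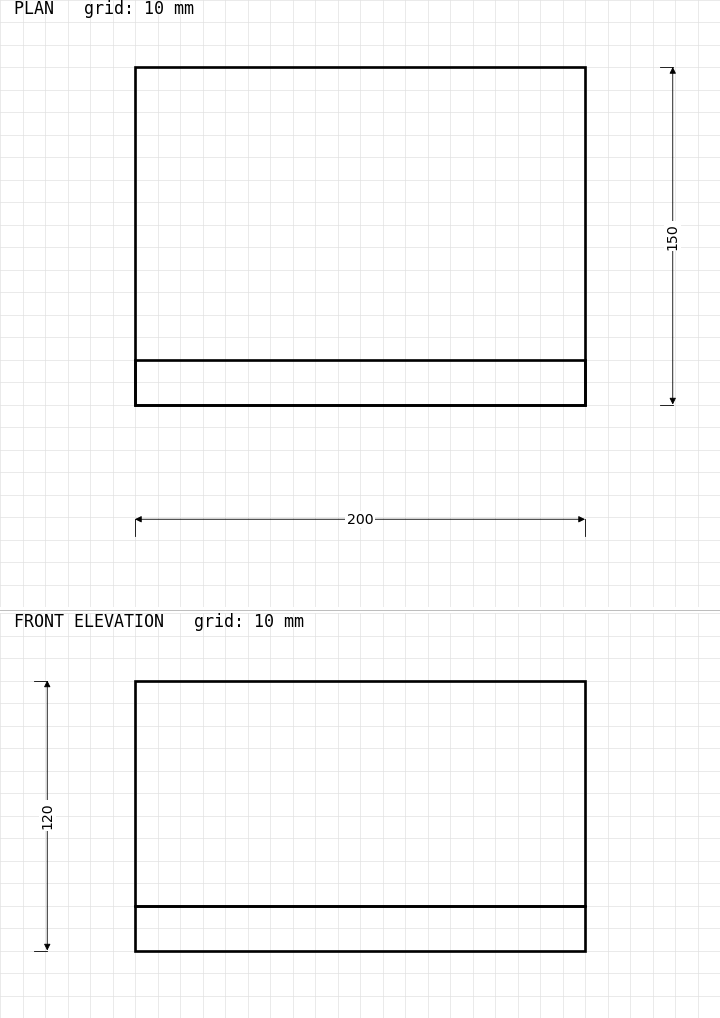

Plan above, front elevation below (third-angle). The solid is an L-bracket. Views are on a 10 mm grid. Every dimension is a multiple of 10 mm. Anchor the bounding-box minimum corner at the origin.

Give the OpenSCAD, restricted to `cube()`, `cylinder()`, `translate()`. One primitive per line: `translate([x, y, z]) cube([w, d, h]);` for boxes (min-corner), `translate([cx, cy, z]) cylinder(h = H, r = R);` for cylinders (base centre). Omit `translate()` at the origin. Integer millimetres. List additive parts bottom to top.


cube([200, 150, 20]);
translate([0, 0, 20]) cube([200, 20, 100]);


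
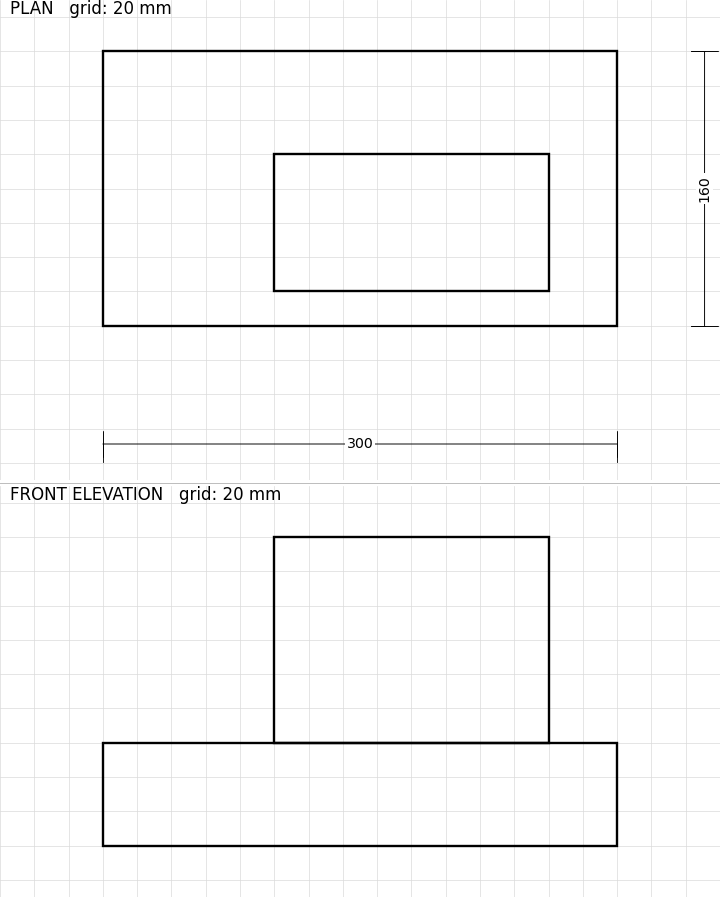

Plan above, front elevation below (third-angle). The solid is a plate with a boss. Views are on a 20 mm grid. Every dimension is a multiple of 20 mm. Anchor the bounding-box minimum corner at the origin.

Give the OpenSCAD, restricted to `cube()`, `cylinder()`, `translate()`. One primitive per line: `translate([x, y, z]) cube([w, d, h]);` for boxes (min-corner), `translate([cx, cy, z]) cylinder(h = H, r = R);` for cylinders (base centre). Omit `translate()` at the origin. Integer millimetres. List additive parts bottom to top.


cube([300, 160, 60]);
translate([100, 20, 60]) cube([160, 80, 120]);


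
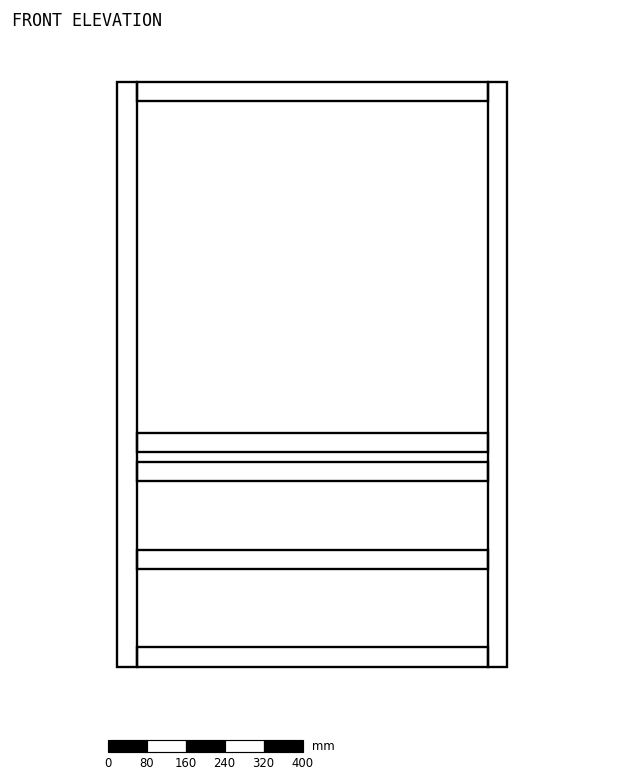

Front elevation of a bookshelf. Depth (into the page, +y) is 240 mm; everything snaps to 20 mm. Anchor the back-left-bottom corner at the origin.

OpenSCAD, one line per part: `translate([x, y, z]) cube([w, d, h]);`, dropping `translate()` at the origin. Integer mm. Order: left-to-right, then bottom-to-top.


cube([40, 240, 1200]);
translate([40, 0, 0]) cube([720, 240, 40]);
translate([40, 0, 200]) cube([720, 240, 40]);
translate([40, 0, 380]) cube([720, 240, 40]);
translate([40, 0, 440]) cube([720, 240, 40]);
translate([40, 0, 1160]) cube([720, 240, 40]);
translate([760, 0, 0]) cube([40, 240, 1200]);


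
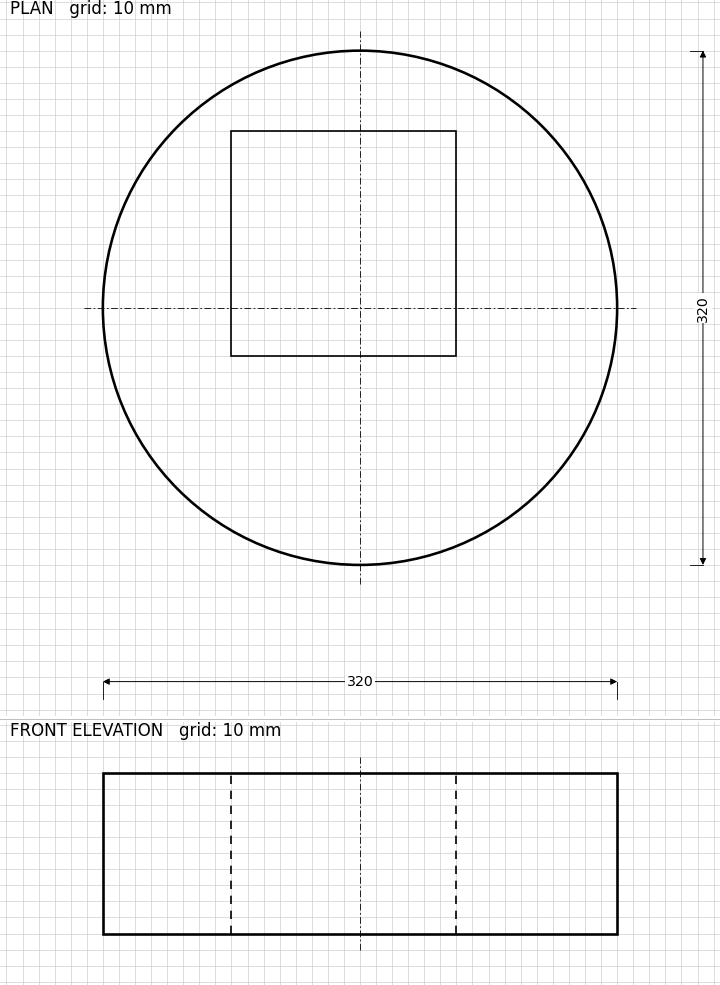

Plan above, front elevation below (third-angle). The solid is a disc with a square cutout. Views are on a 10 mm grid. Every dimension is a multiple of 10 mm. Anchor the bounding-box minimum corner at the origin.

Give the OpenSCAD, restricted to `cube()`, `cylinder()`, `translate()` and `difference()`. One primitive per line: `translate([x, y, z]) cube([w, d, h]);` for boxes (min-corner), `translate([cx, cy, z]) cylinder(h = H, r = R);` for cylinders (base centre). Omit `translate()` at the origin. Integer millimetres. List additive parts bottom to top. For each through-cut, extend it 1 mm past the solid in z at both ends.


difference() {
  translate([160, 160, 0]) cylinder(h = 100, r = 160);
  translate([80, 130, -1]) cube([140, 140, 102]);
}
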